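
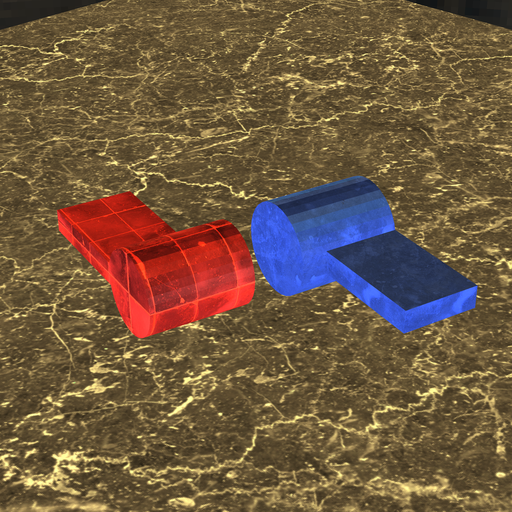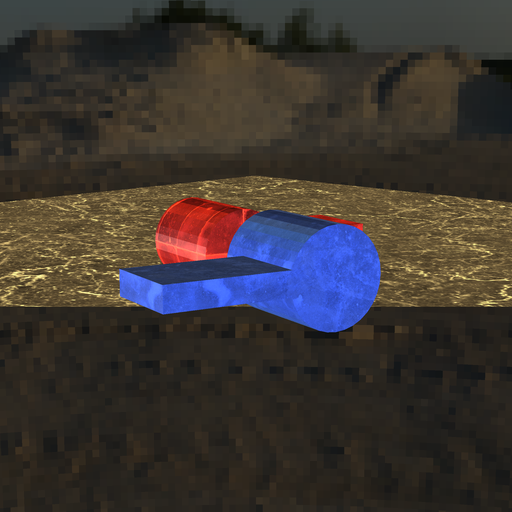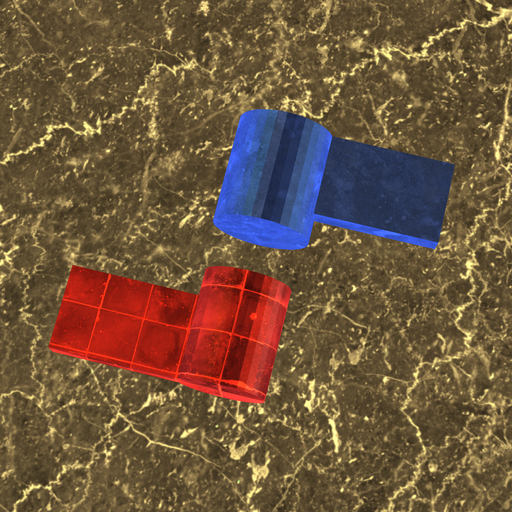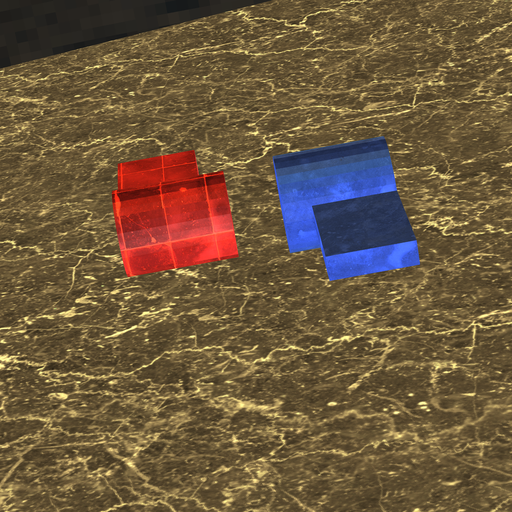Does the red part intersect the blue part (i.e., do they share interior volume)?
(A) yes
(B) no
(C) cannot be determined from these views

(B) no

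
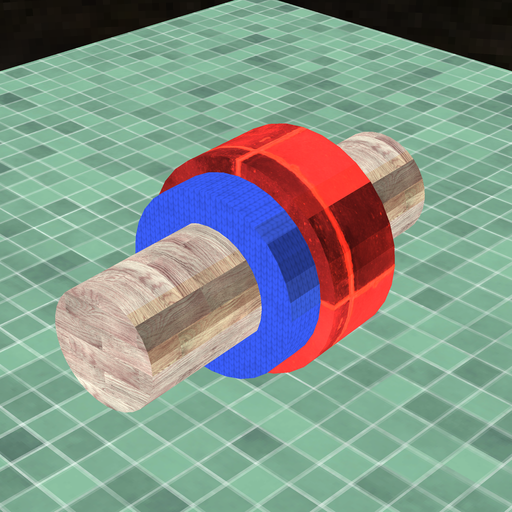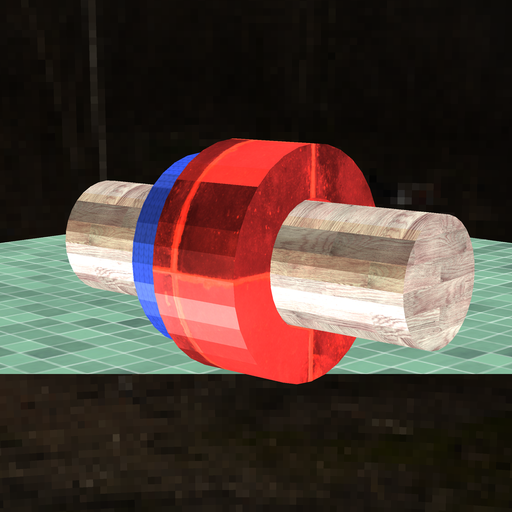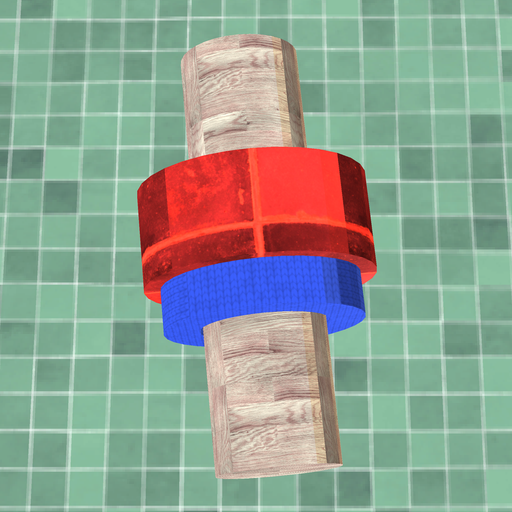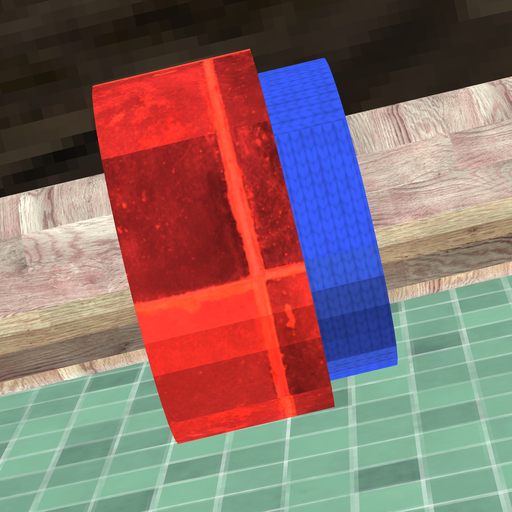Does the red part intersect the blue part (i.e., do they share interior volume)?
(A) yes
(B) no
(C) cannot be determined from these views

(A) yes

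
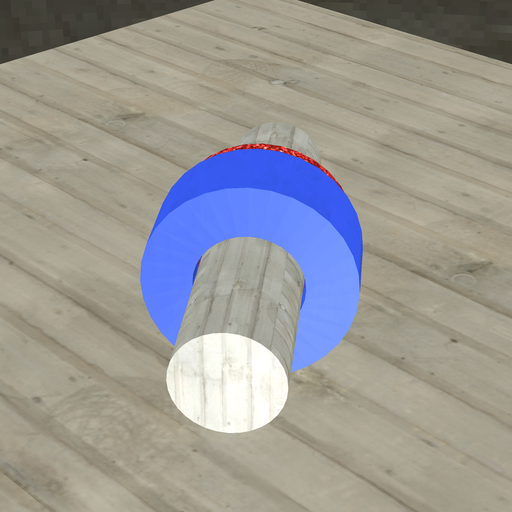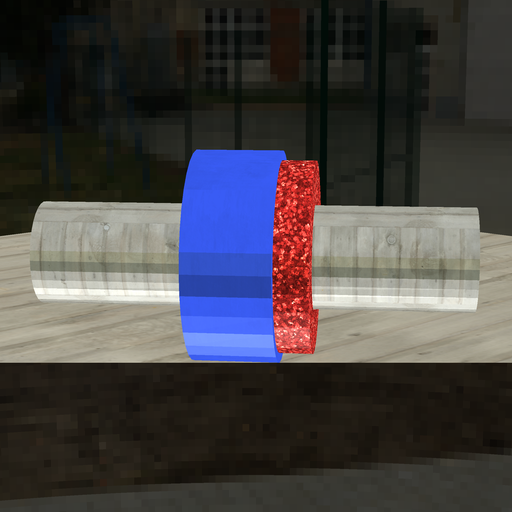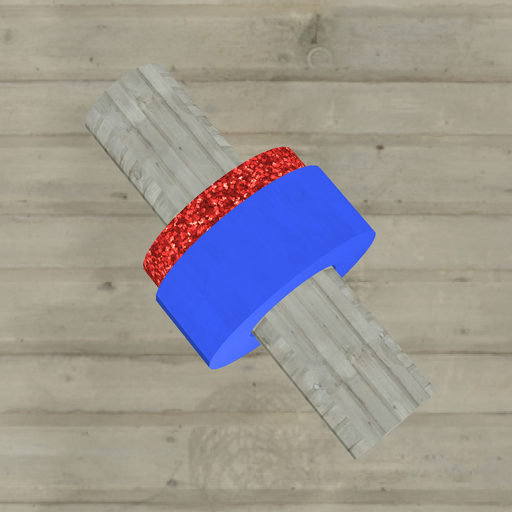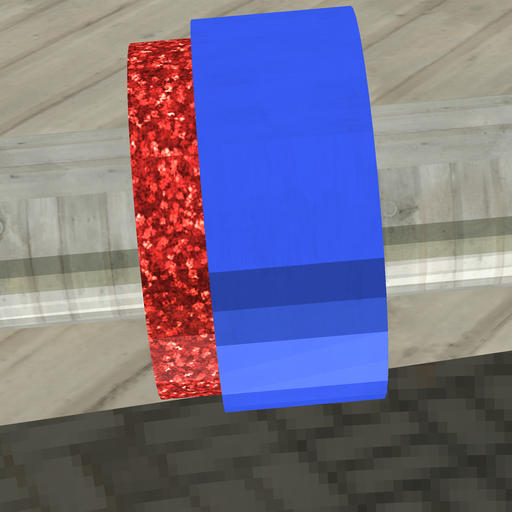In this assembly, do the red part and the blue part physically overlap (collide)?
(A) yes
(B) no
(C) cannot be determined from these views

(A) yes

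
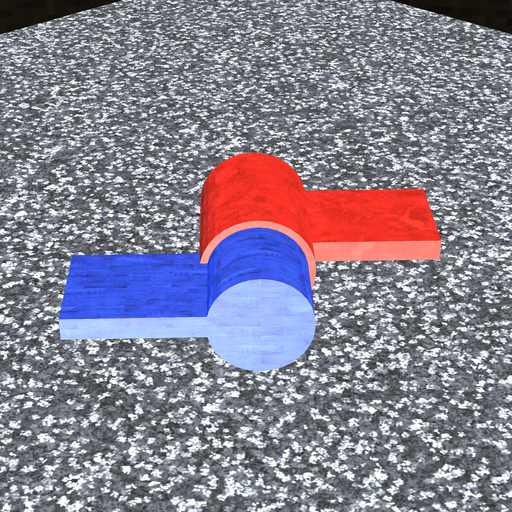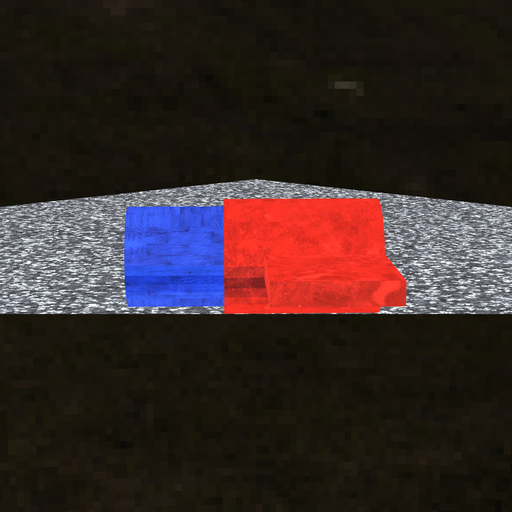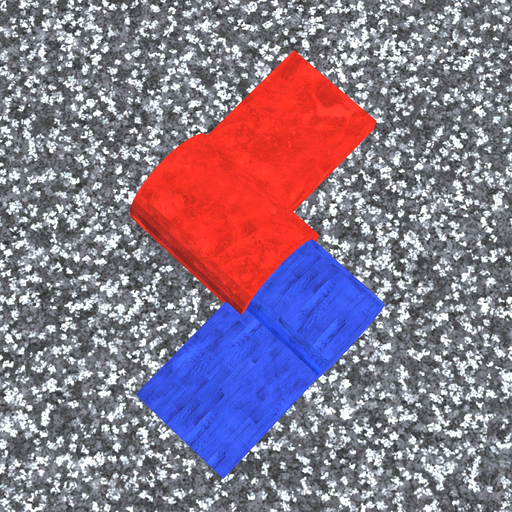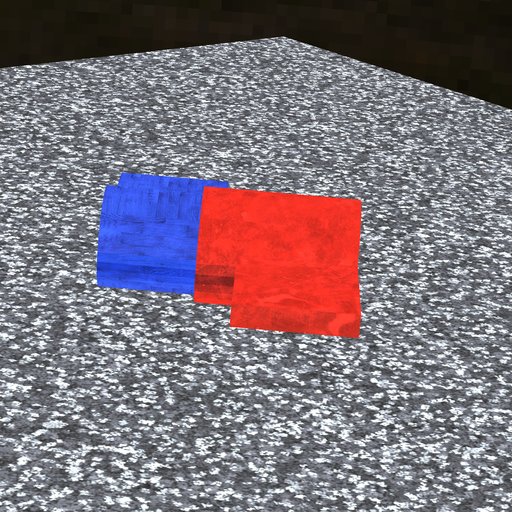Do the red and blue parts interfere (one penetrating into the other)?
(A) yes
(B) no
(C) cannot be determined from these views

(A) yes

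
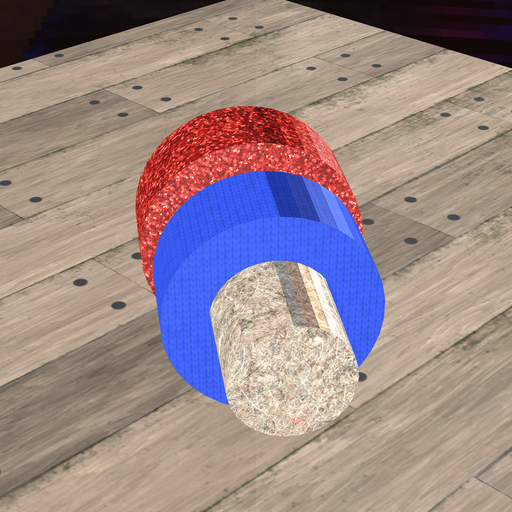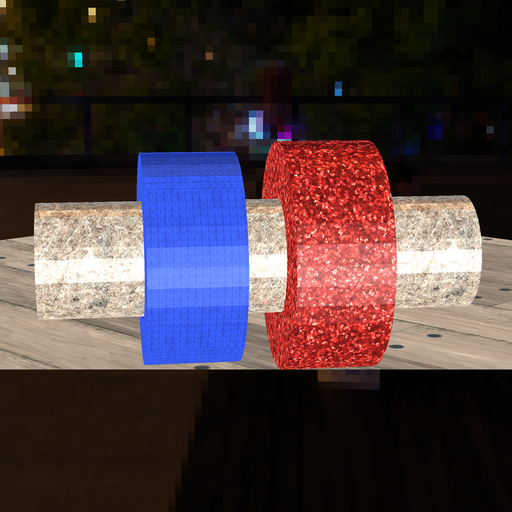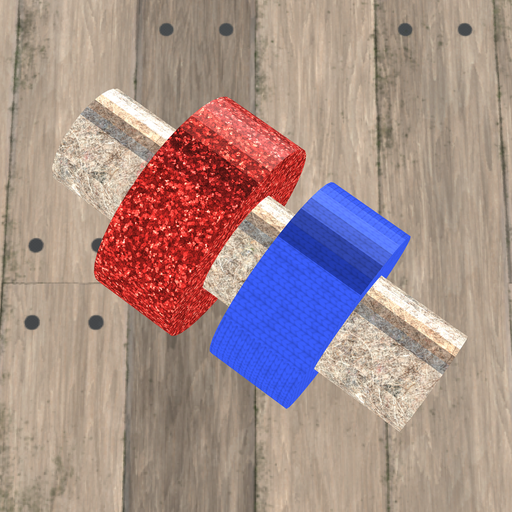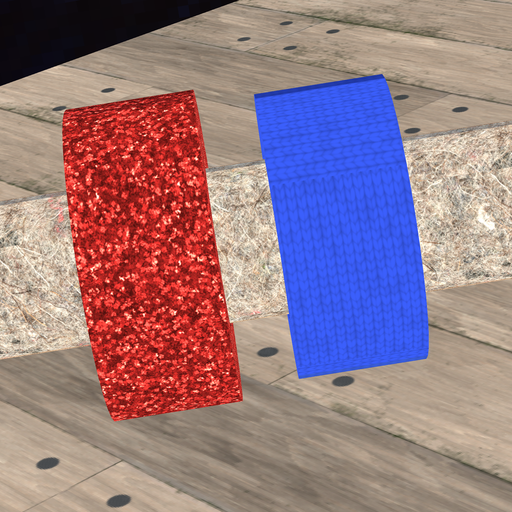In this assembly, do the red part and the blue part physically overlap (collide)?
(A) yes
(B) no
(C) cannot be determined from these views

(B) no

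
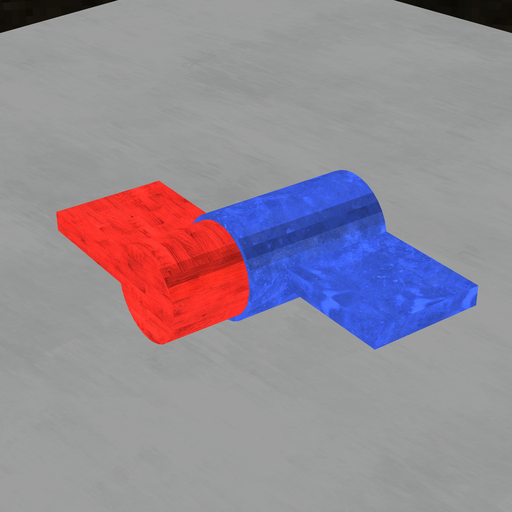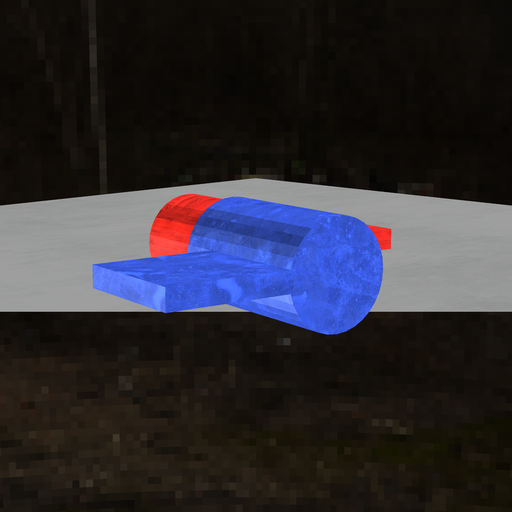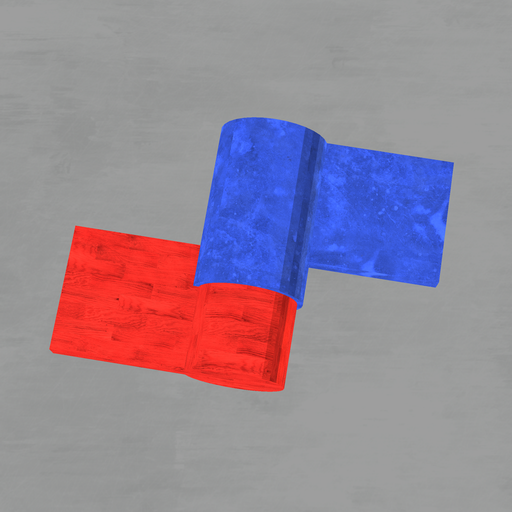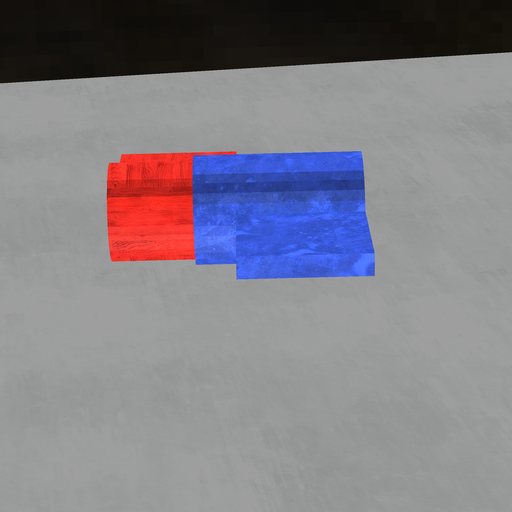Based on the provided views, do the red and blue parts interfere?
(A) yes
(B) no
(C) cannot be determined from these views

(A) yes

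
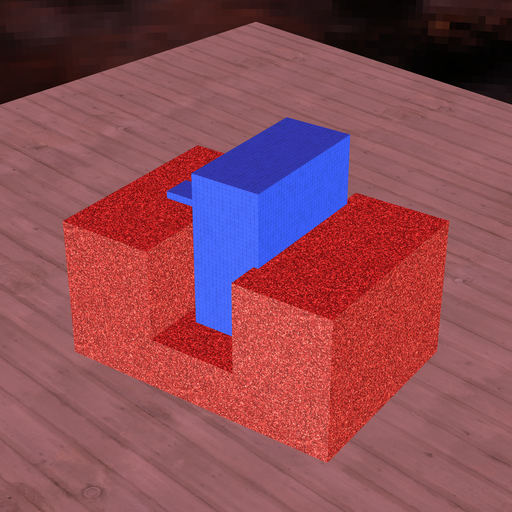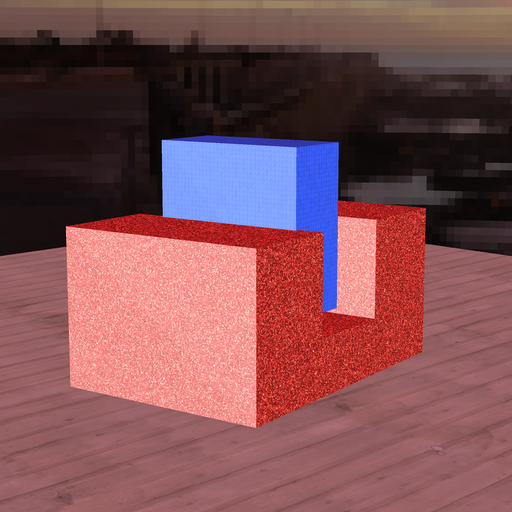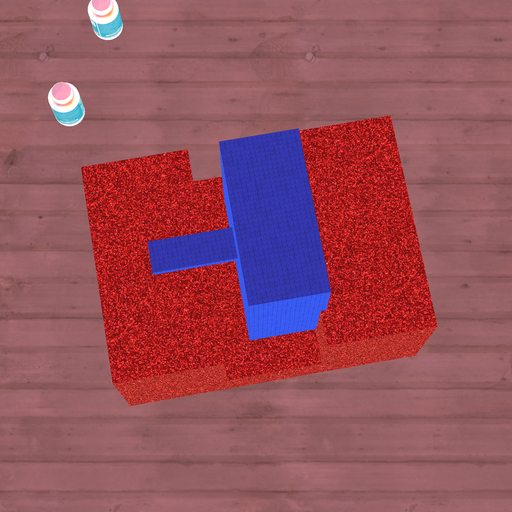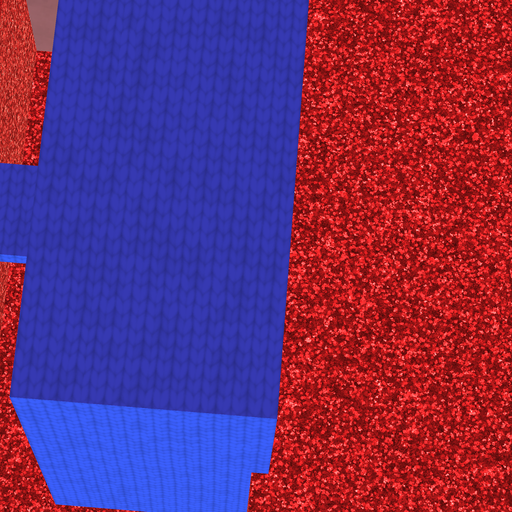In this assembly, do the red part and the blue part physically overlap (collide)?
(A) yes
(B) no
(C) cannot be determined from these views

(A) yes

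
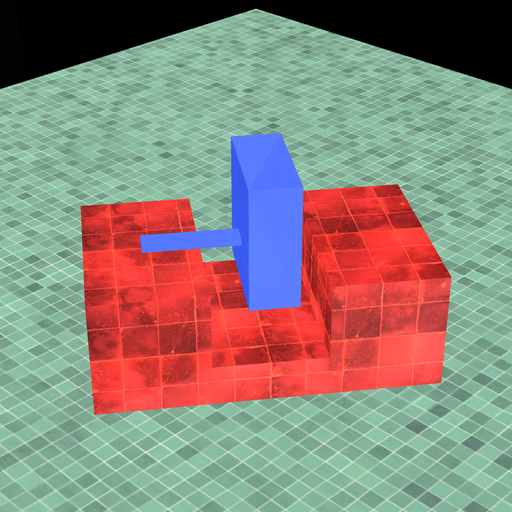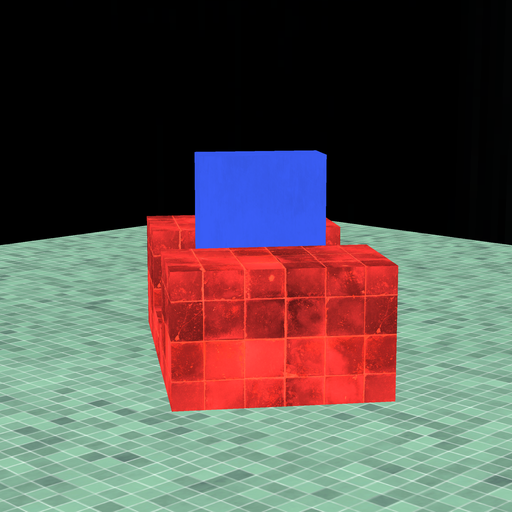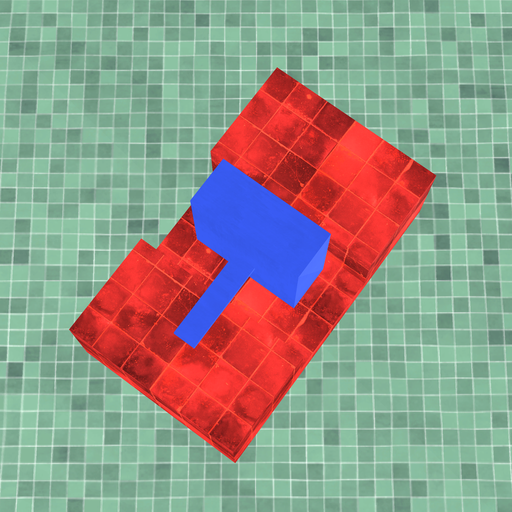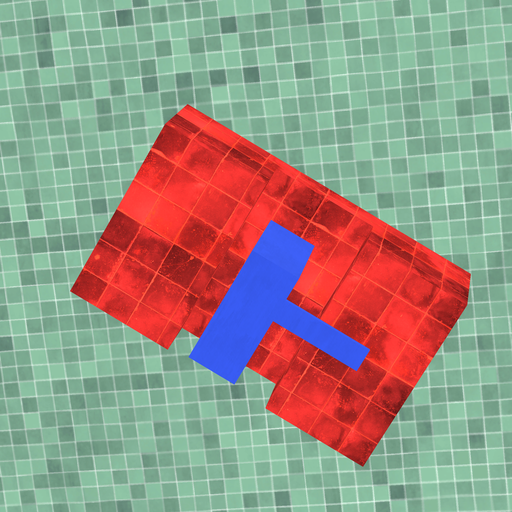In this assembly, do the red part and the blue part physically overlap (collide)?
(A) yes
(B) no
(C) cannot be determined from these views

(B) no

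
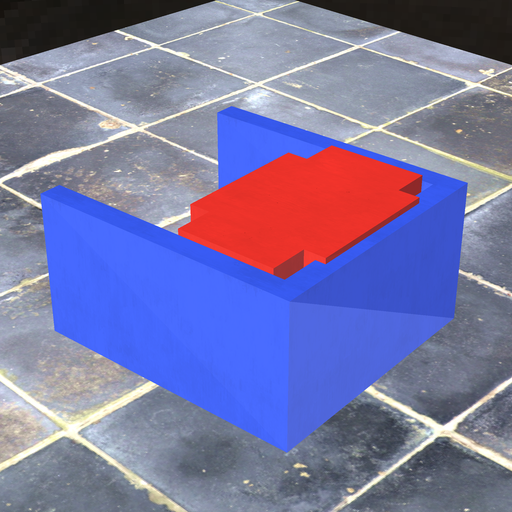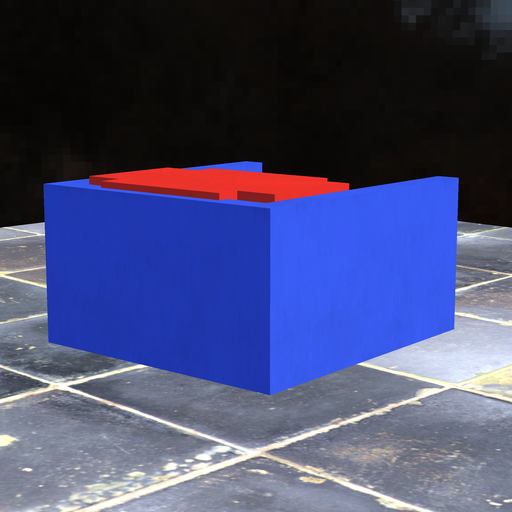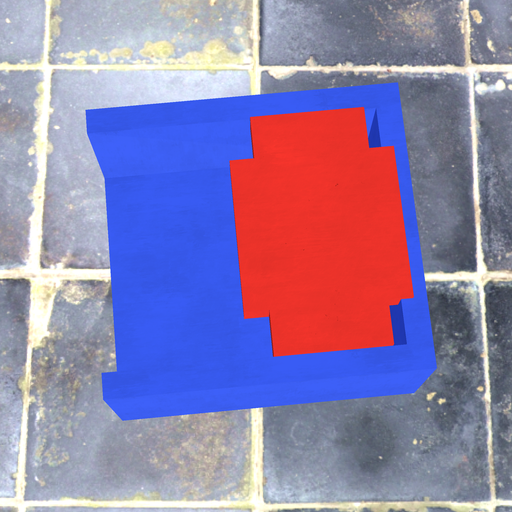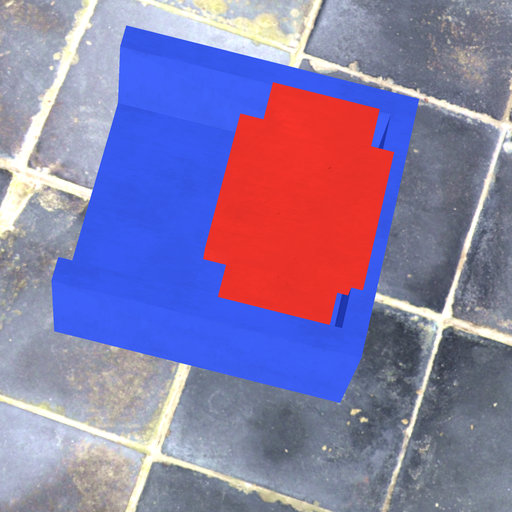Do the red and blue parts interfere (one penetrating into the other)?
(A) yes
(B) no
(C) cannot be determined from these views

(A) yes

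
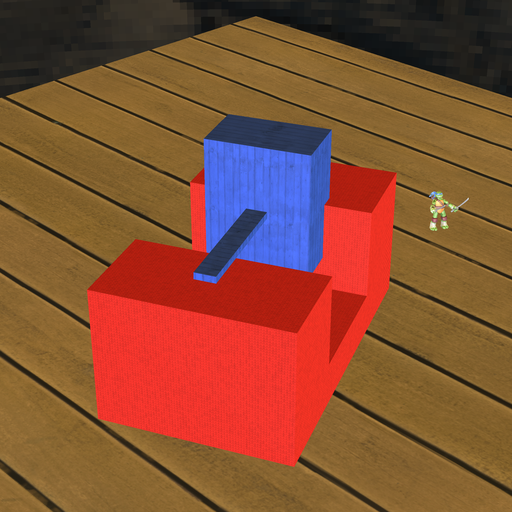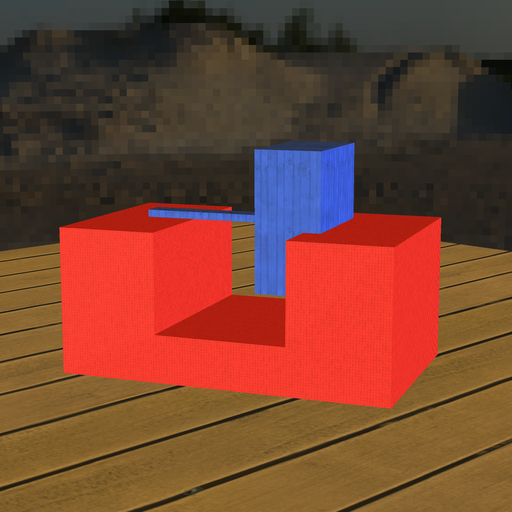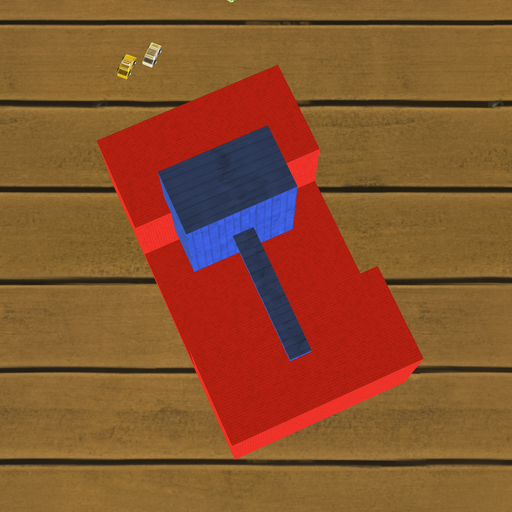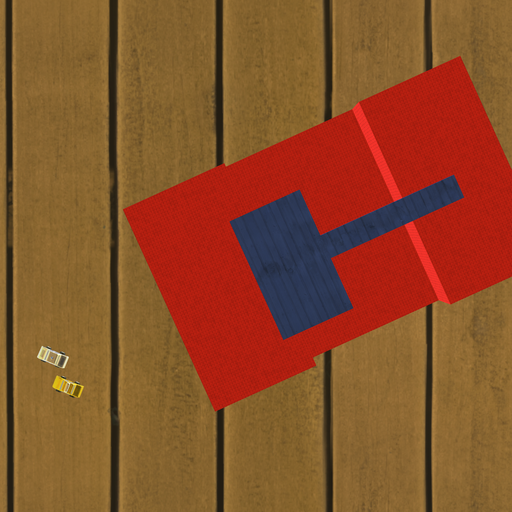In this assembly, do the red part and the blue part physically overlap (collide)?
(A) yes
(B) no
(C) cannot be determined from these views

(A) yes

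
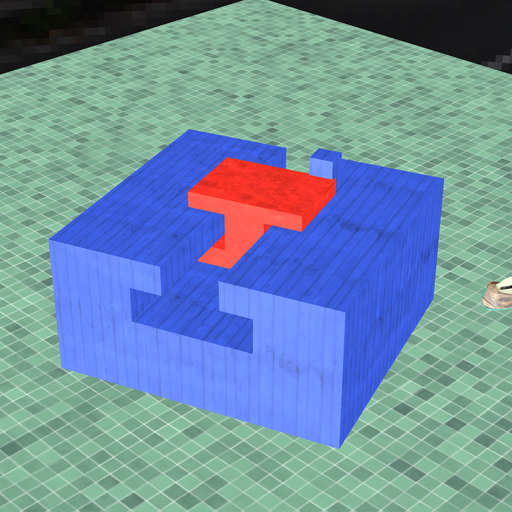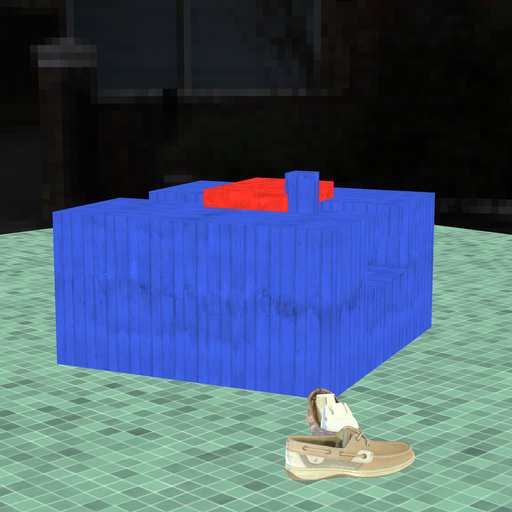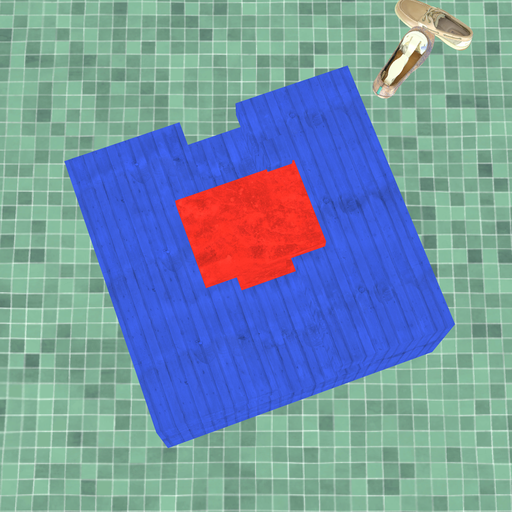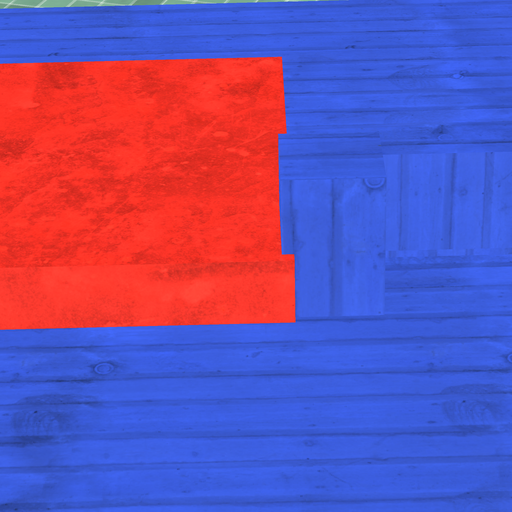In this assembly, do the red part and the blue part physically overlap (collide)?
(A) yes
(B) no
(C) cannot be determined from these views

(A) yes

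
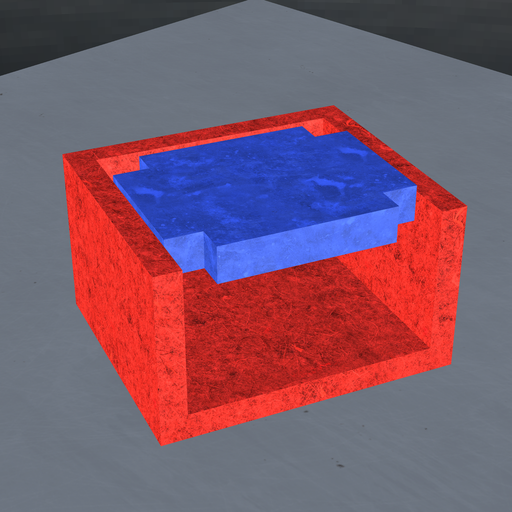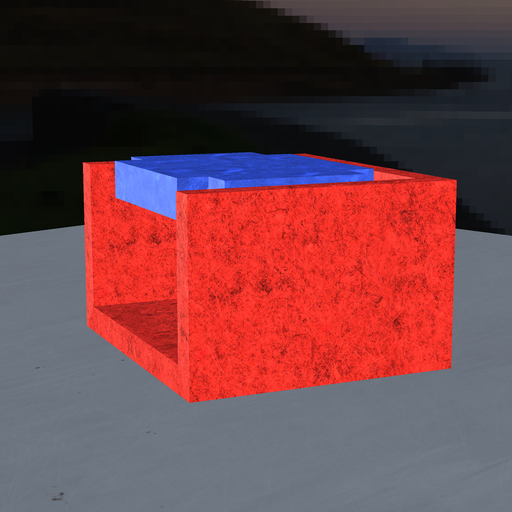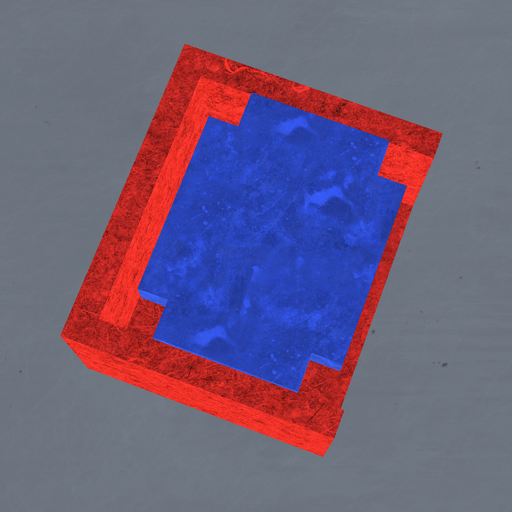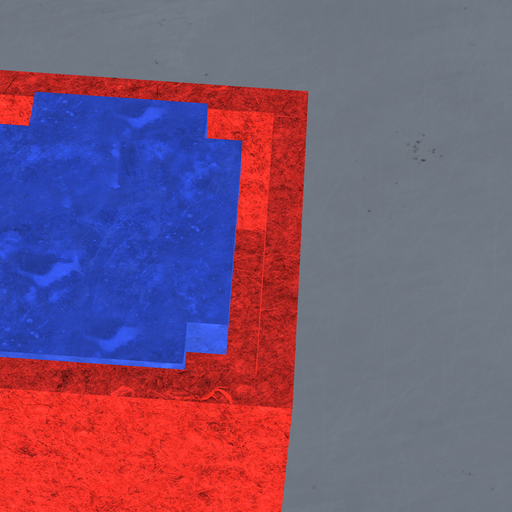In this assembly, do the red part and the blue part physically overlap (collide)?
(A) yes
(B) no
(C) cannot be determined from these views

(B) no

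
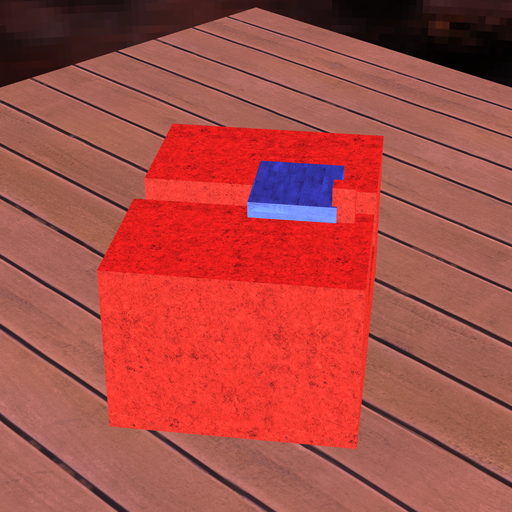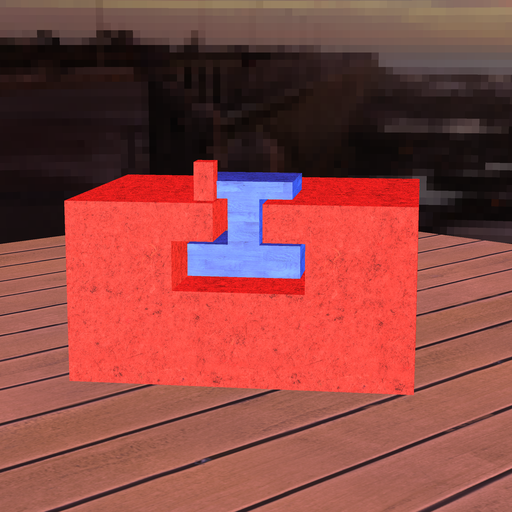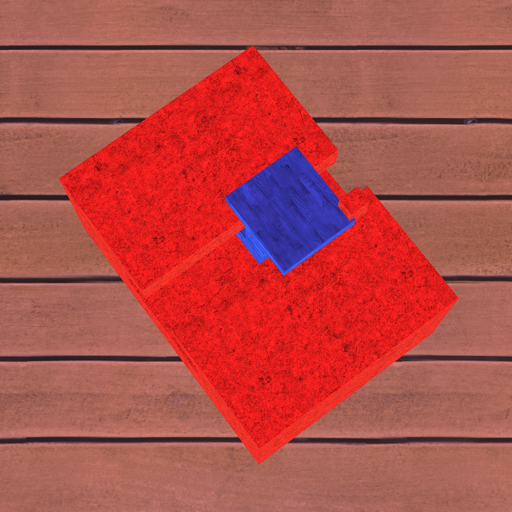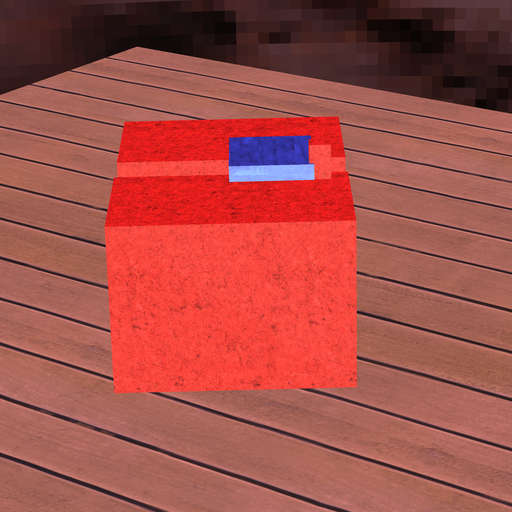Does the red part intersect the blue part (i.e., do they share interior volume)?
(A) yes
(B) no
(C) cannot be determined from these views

(A) yes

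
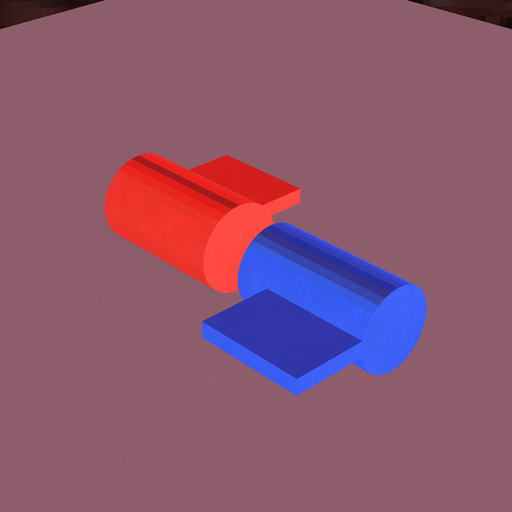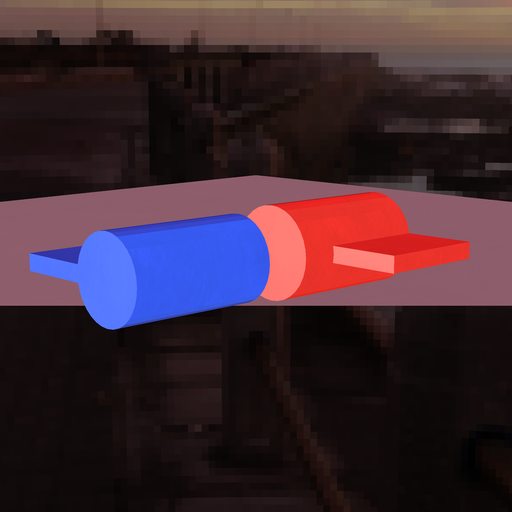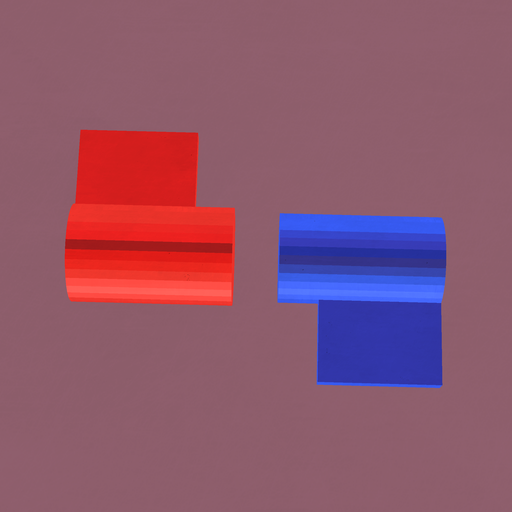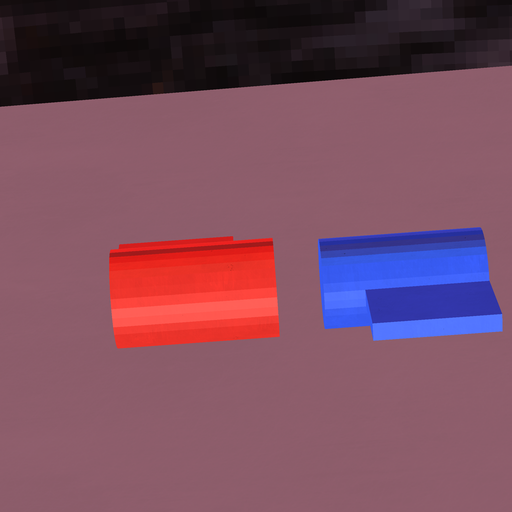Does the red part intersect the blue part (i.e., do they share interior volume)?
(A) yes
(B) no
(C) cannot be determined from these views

(B) no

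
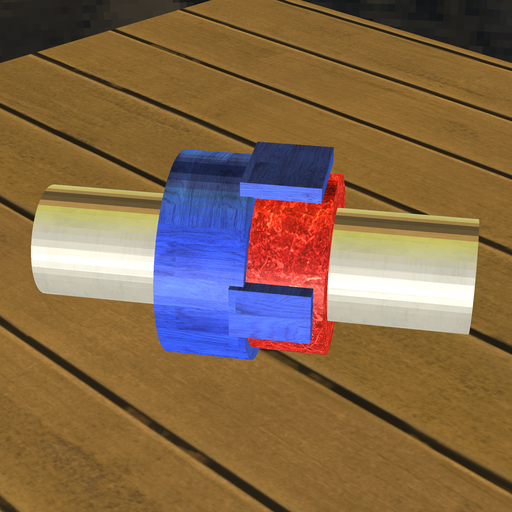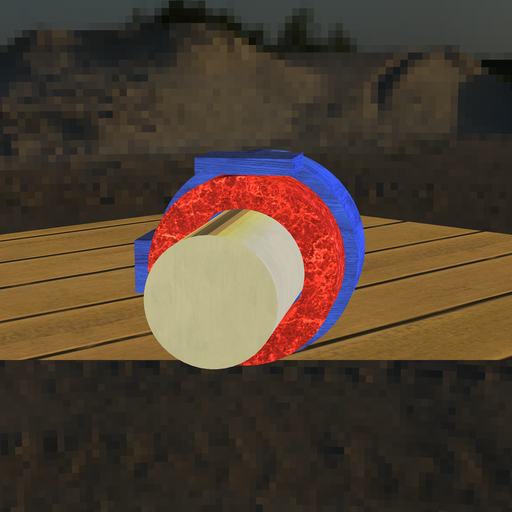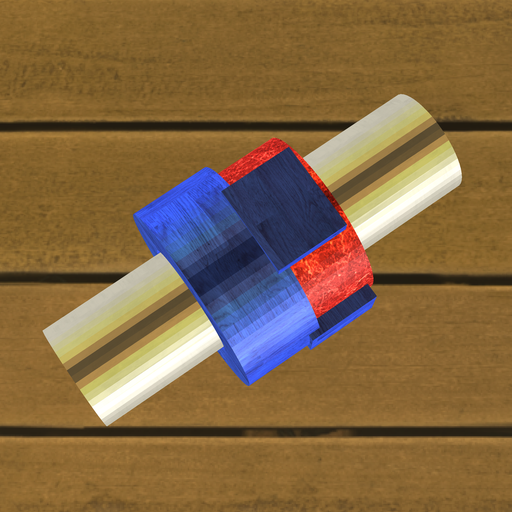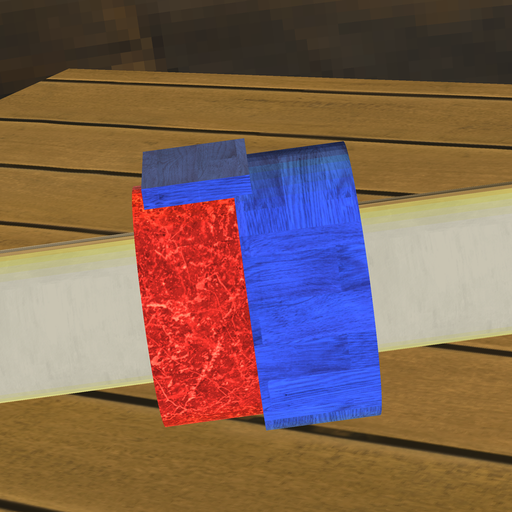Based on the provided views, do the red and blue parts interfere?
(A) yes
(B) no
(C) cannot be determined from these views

(A) yes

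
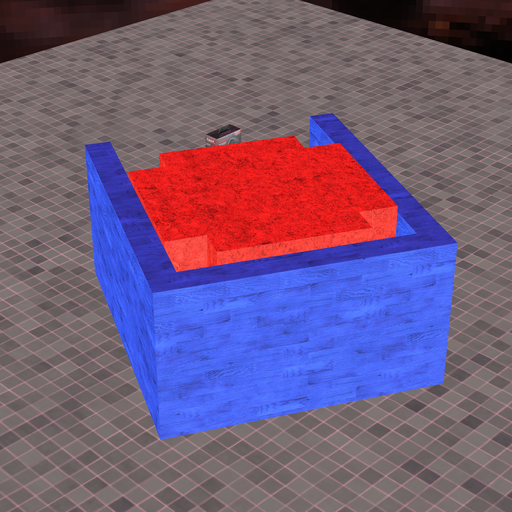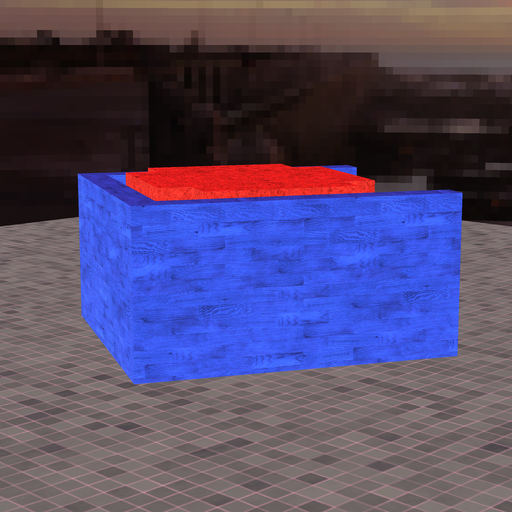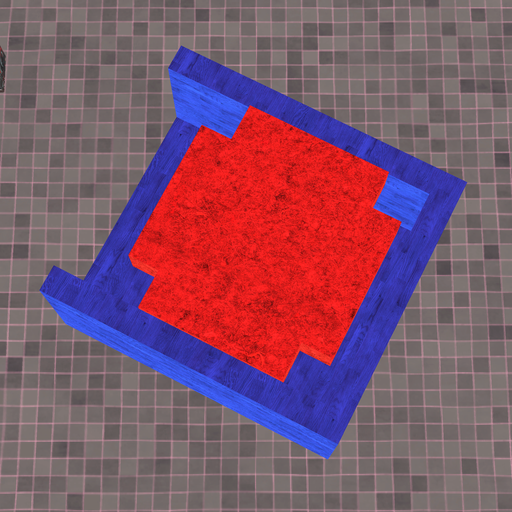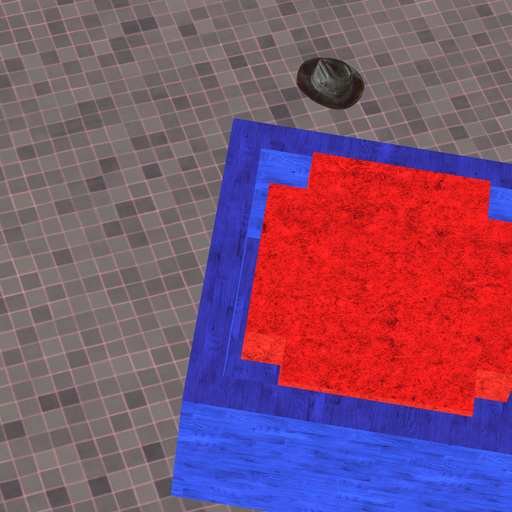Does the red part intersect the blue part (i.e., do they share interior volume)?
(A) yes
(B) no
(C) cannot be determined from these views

(B) no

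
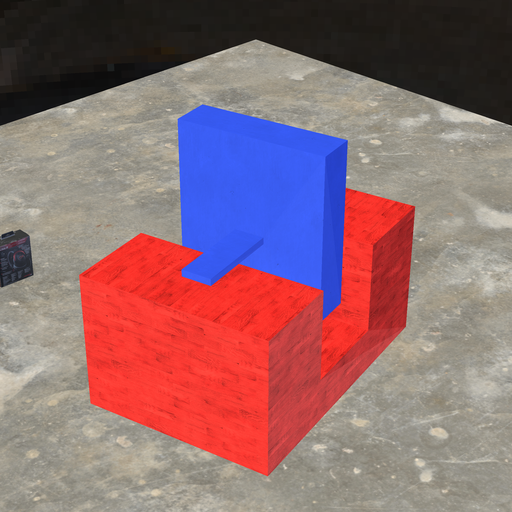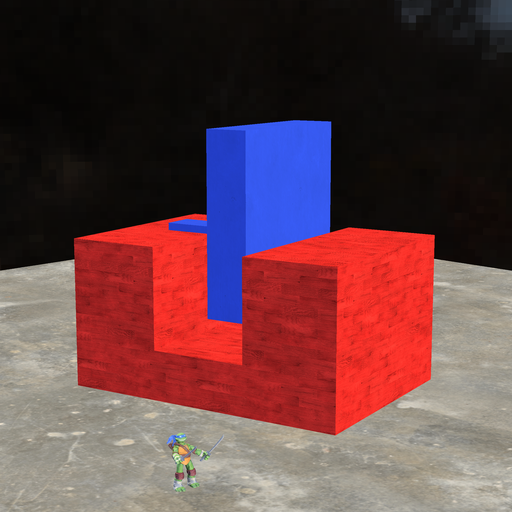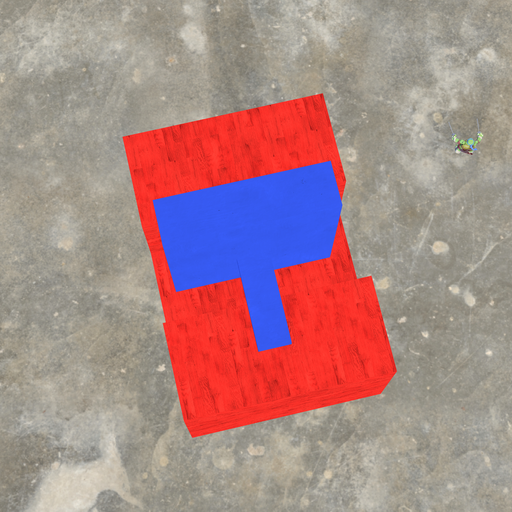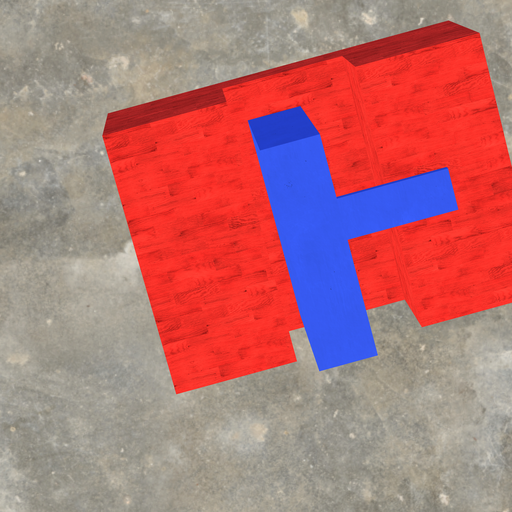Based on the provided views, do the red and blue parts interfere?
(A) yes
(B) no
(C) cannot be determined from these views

(B) no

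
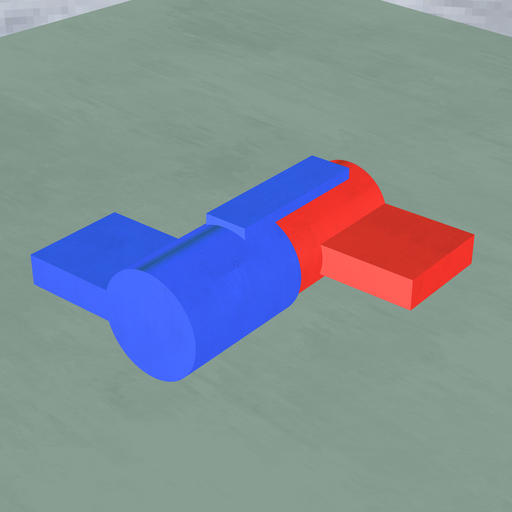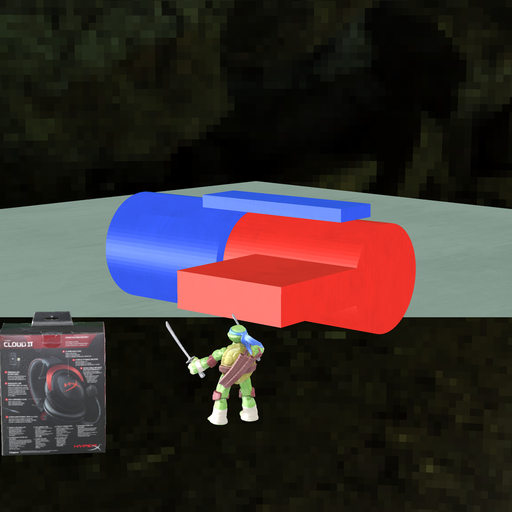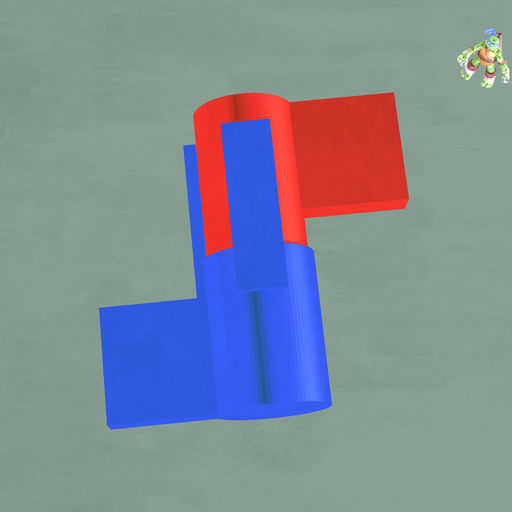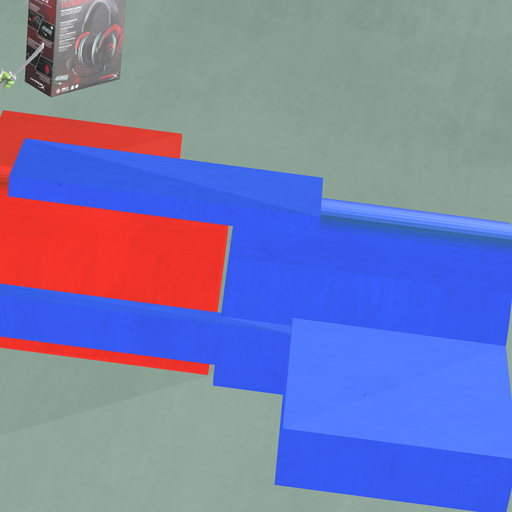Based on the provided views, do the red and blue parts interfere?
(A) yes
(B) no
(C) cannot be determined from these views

(B) no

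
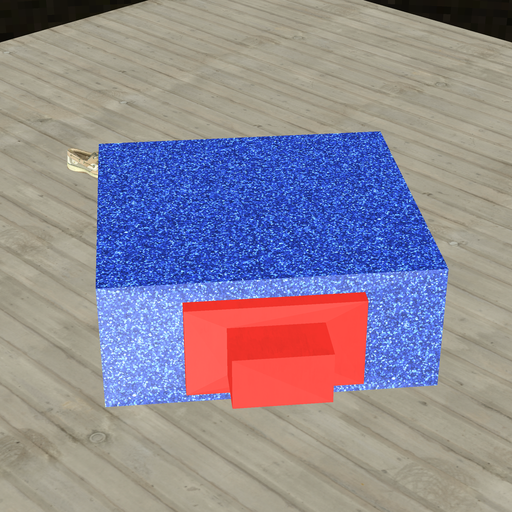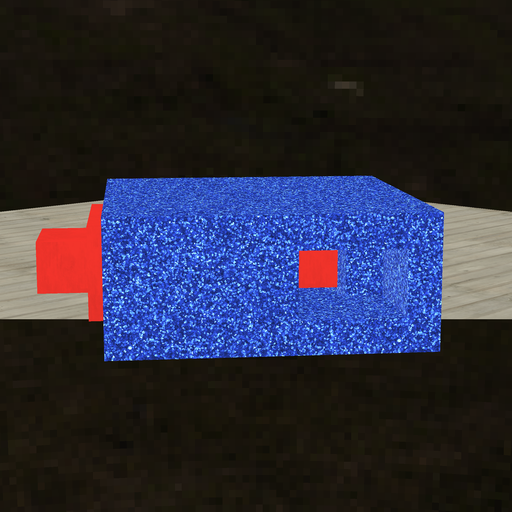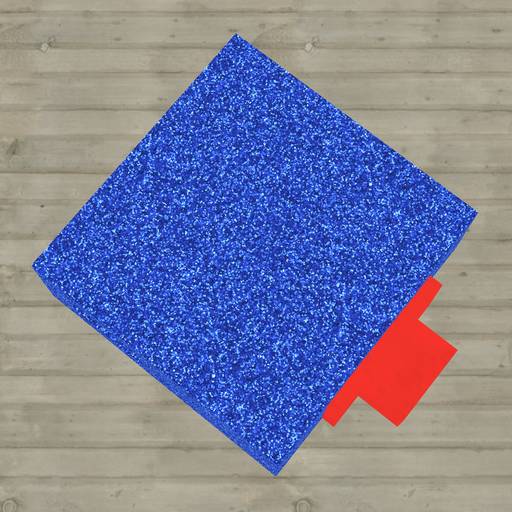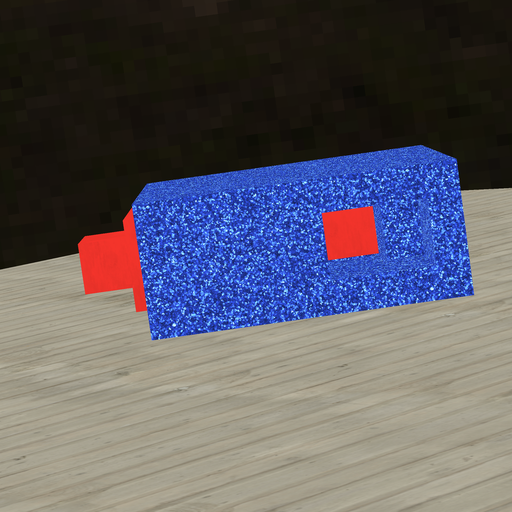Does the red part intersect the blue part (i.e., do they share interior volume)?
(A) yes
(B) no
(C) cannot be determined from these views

(B) no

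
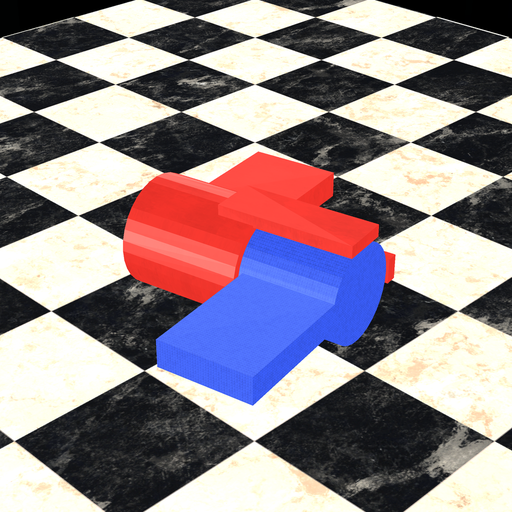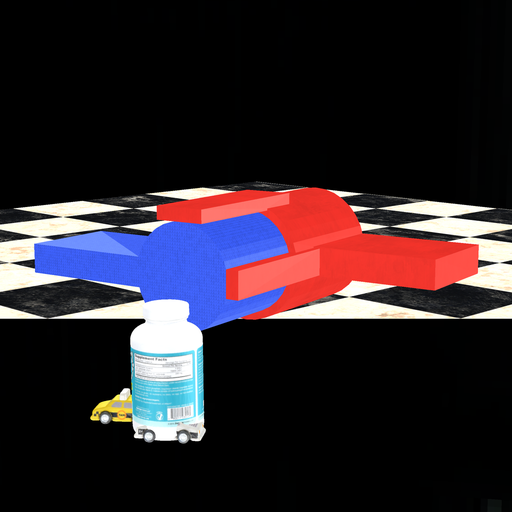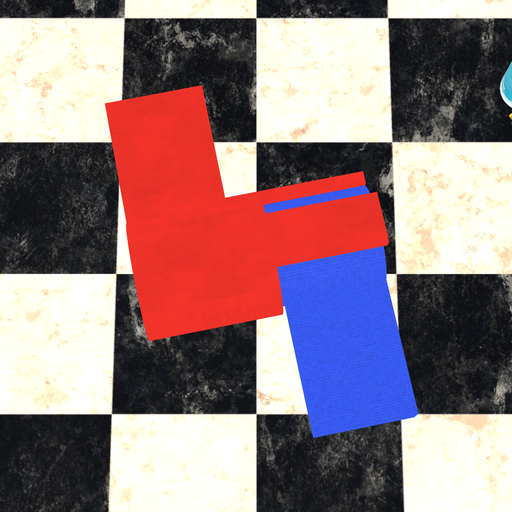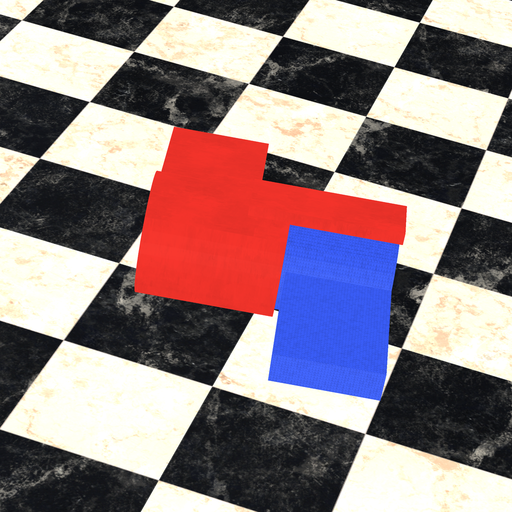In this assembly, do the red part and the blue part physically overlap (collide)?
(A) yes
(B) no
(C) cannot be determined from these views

(A) yes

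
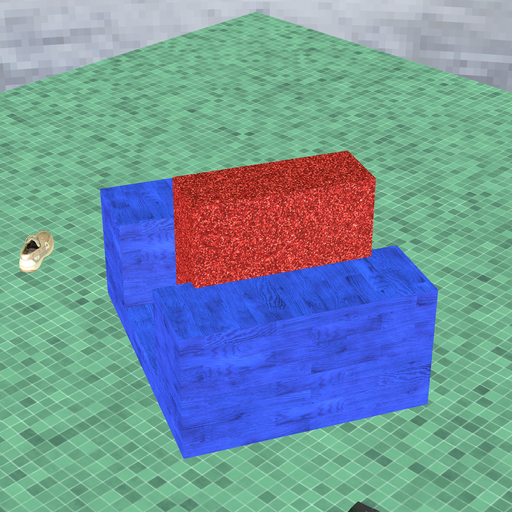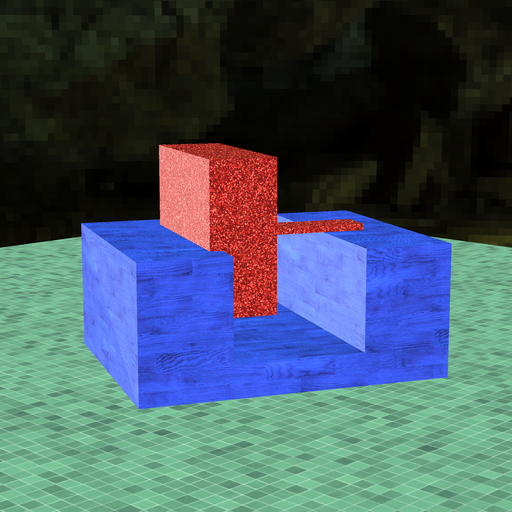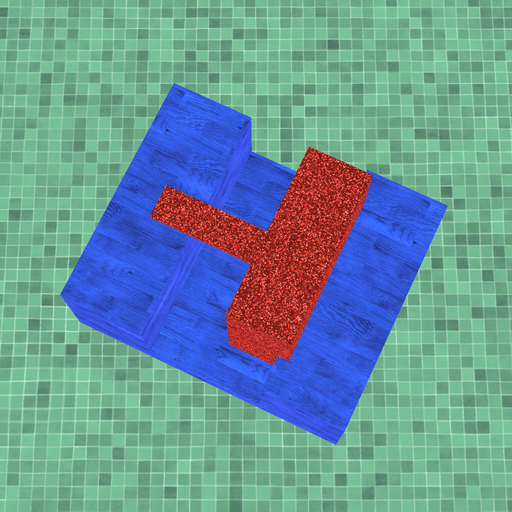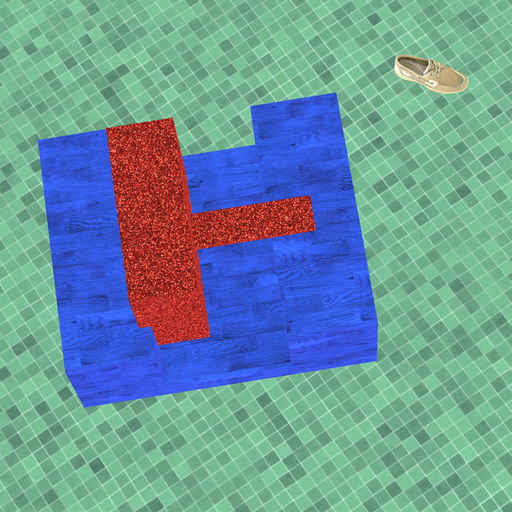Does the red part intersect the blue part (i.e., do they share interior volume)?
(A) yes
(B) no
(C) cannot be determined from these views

(A) yes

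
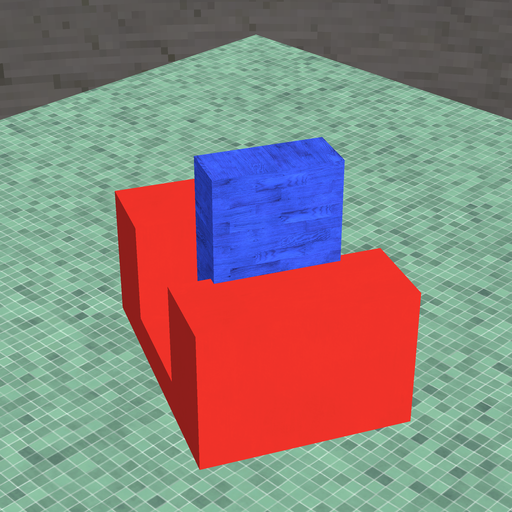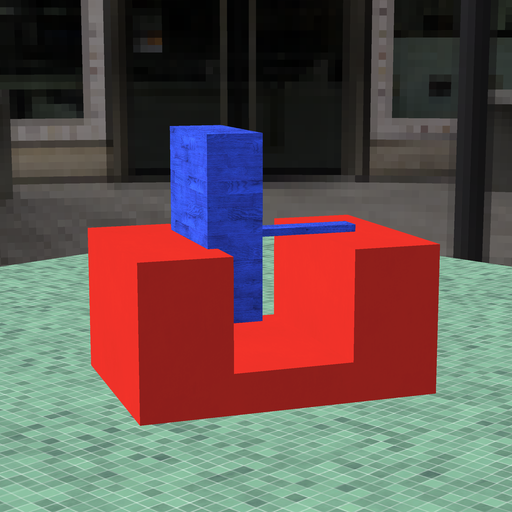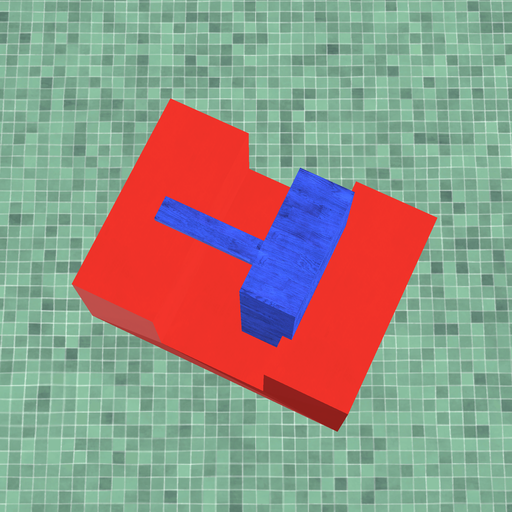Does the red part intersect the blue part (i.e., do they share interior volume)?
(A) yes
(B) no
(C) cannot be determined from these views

(A) yes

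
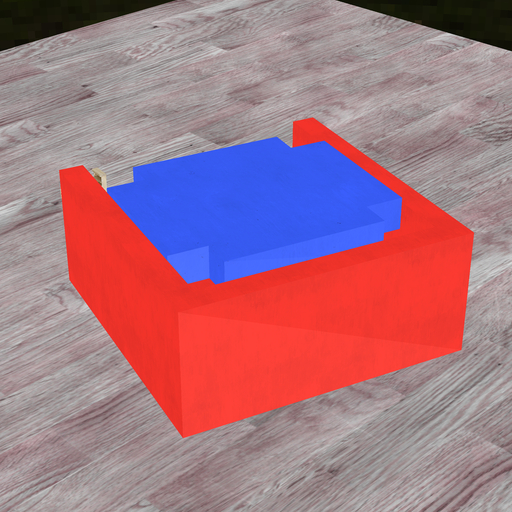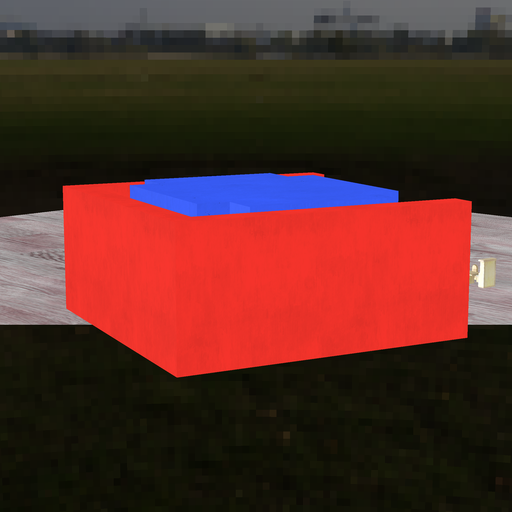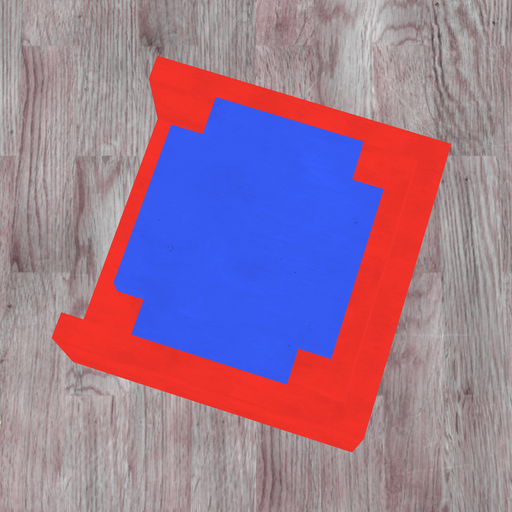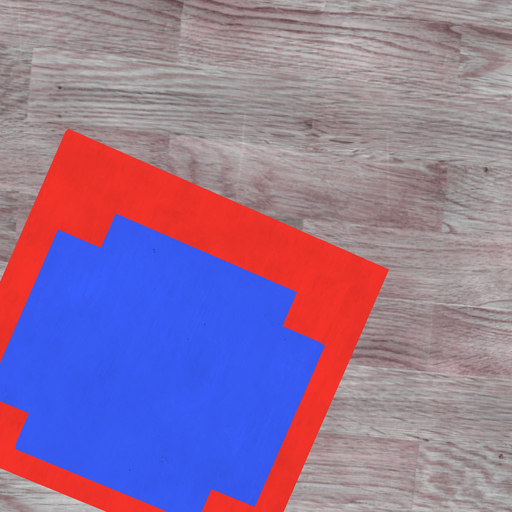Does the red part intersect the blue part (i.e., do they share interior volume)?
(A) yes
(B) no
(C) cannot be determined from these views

(B) no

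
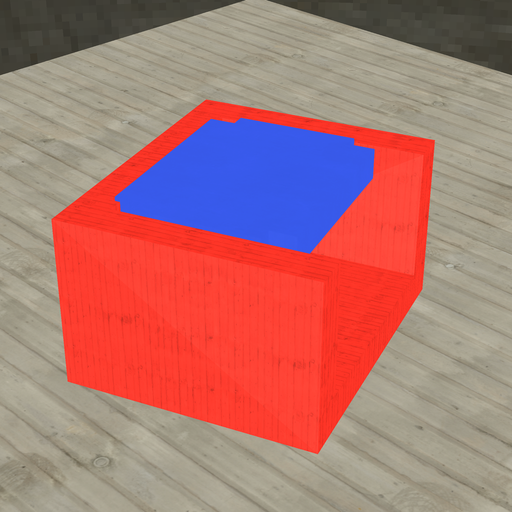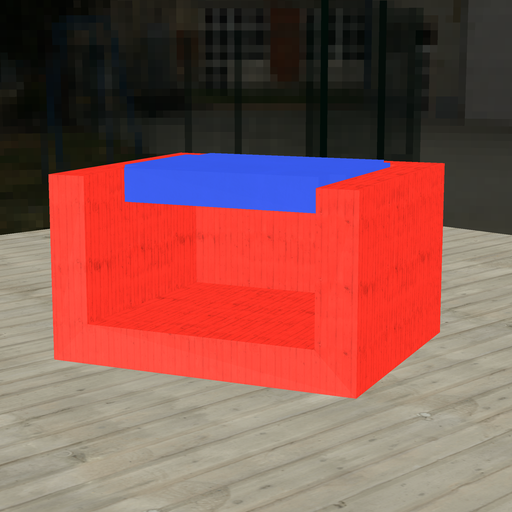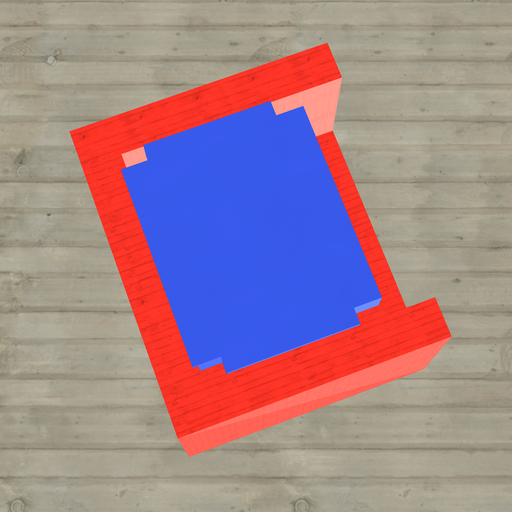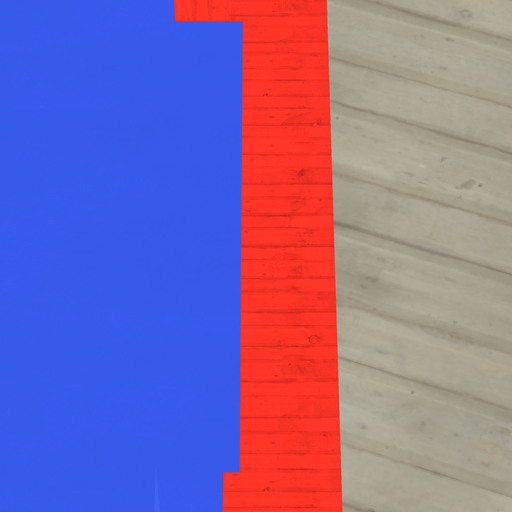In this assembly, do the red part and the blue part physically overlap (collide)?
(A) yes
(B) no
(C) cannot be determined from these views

(A) yes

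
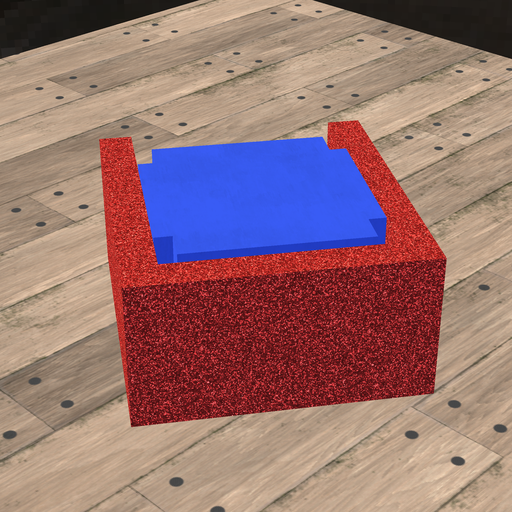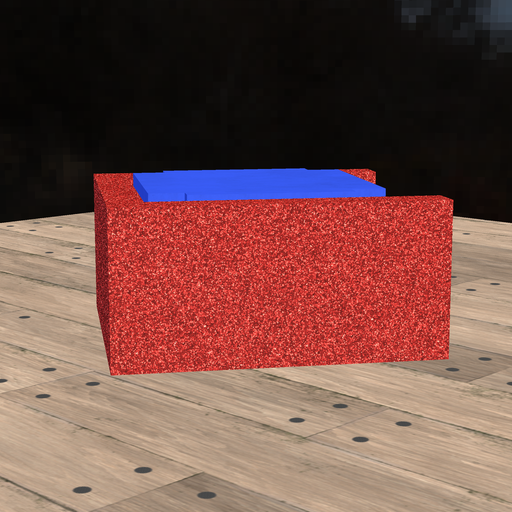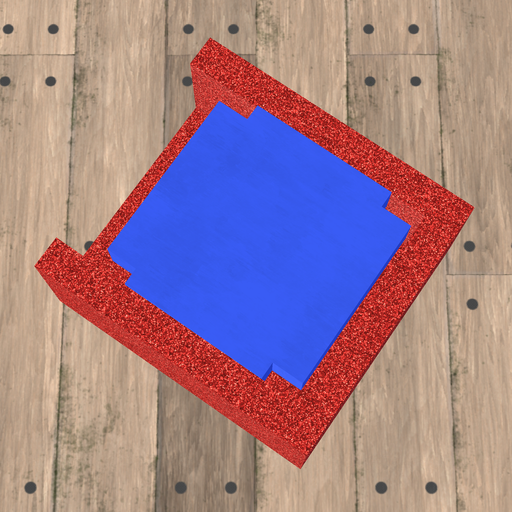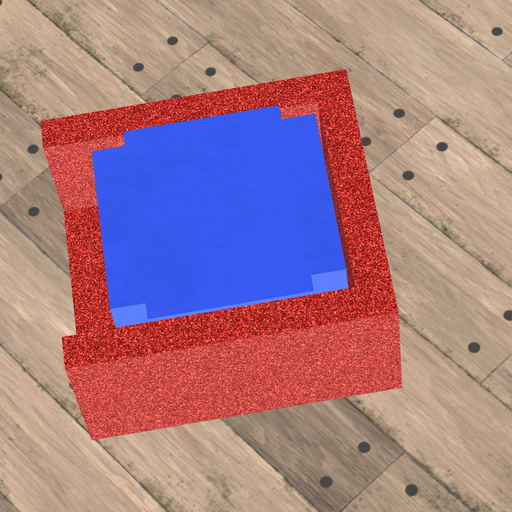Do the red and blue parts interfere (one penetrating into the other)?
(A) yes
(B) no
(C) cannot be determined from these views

(B) no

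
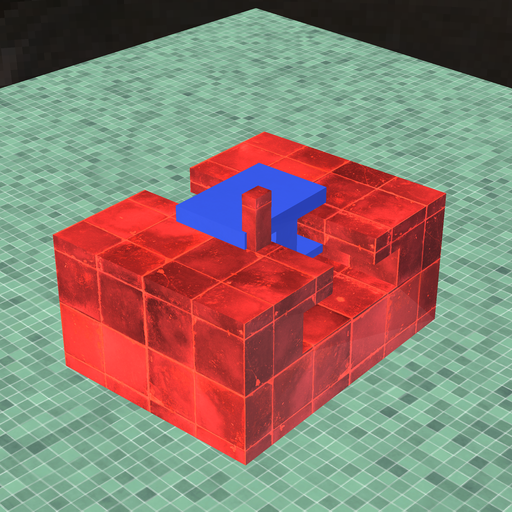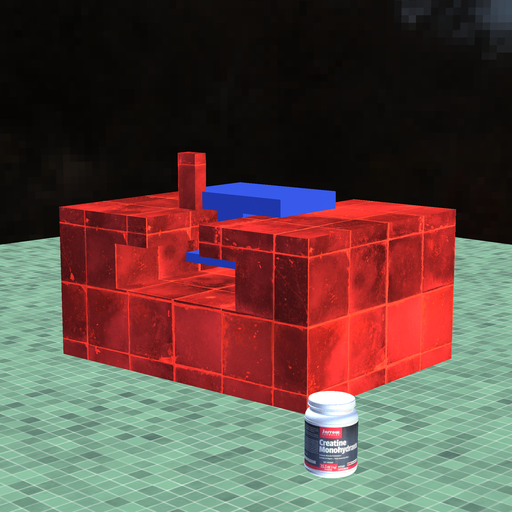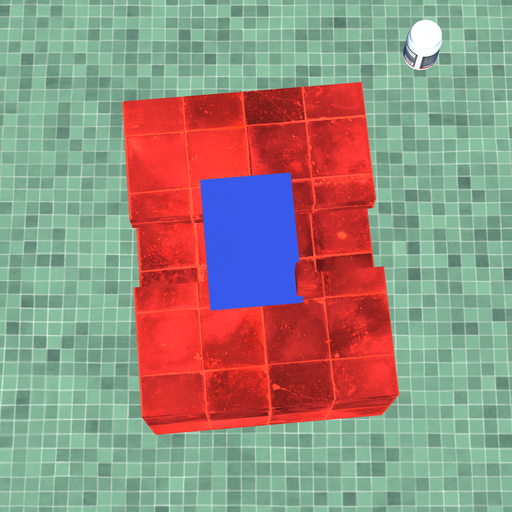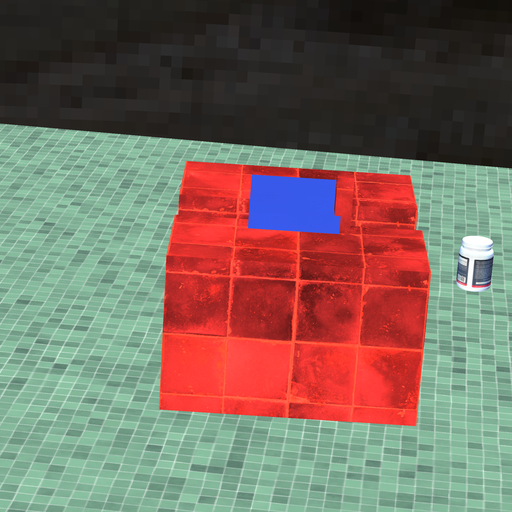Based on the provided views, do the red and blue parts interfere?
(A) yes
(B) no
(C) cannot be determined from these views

(A) yes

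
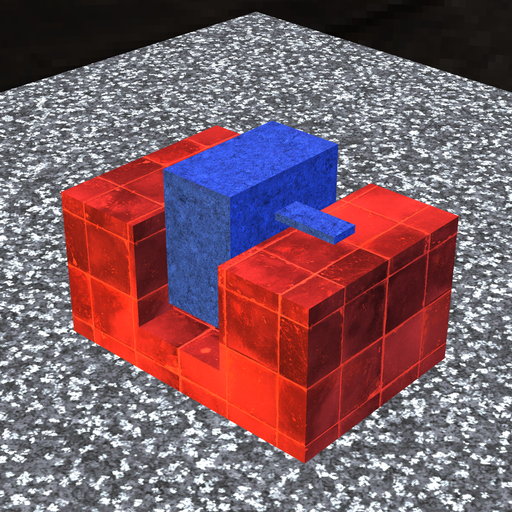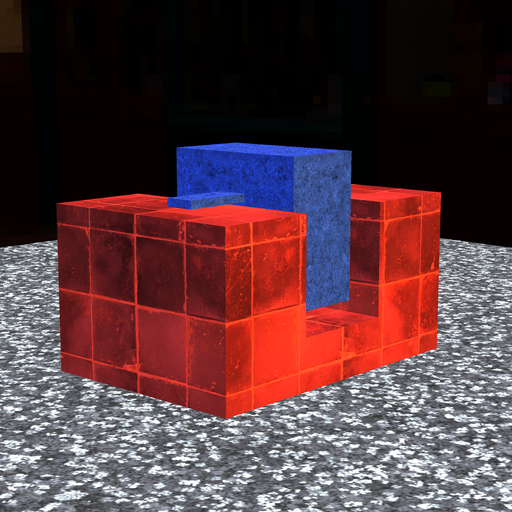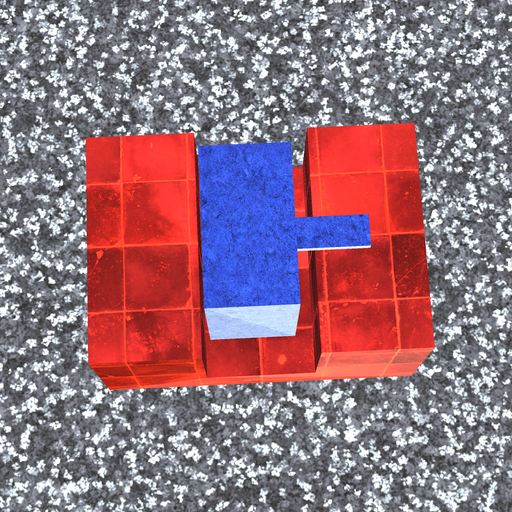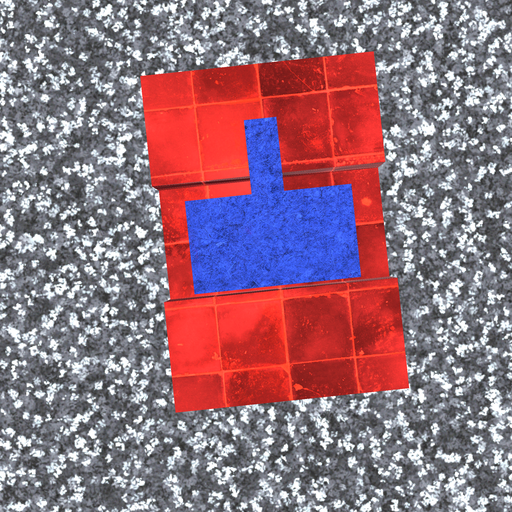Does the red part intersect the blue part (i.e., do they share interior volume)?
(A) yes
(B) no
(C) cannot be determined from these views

(B) no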